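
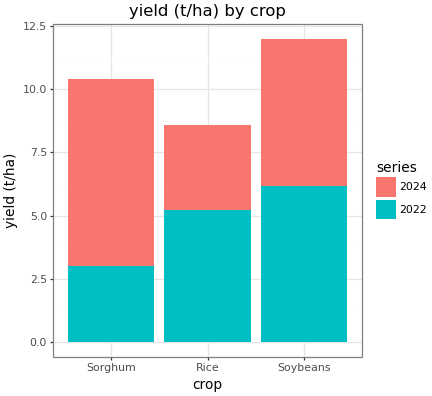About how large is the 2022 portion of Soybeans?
≈ 6

2022 top ≈ 6, bottom ≈ 0; segment ≈ 6.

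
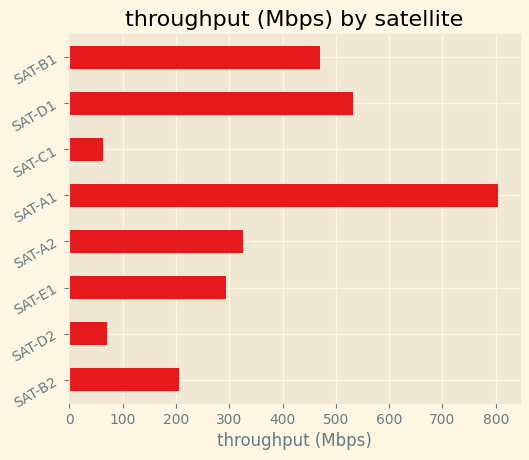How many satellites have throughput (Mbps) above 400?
Above 400: SAT-A1, SAT-D1, SAT-B1.

3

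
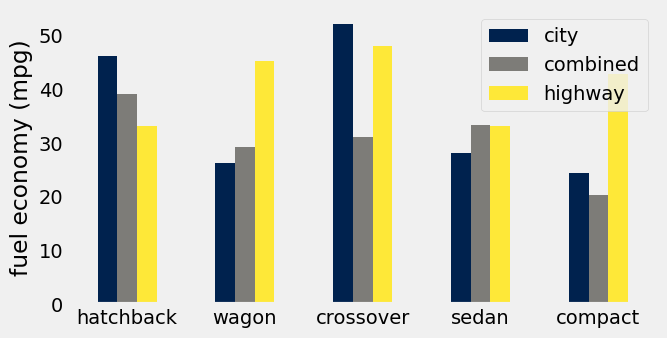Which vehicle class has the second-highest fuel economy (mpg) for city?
hatchback

Top 3 for city: crossover ≈ 50, hatchback ≈ 45, sedan ≈ 30.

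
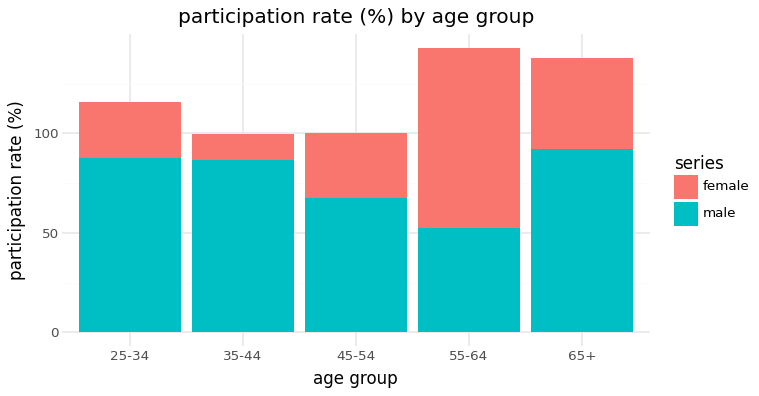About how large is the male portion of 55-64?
≈ 60

male top ≈ 60, bottom ≈ 0; segment ≈ 60.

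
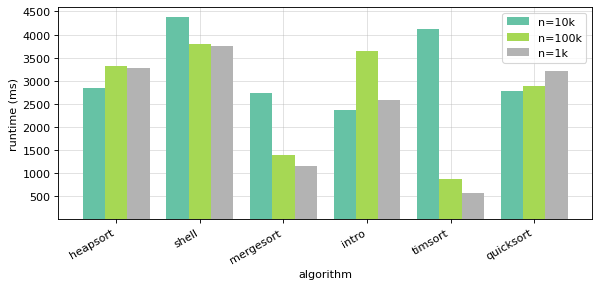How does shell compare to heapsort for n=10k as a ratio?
shell ≈ 4500, heapsort ≈ 3000; 4500/3000 ≈ 1.5.

≈ 1.5×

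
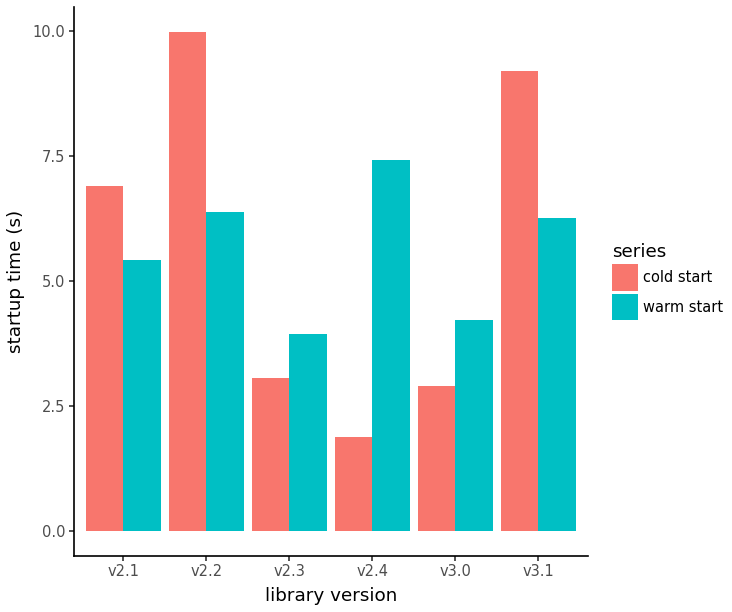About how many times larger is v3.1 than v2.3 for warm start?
v3.1 ≈ 6, v2.3 ≈ 4; 6/4 ≈ 1.5.

≈ 1.5×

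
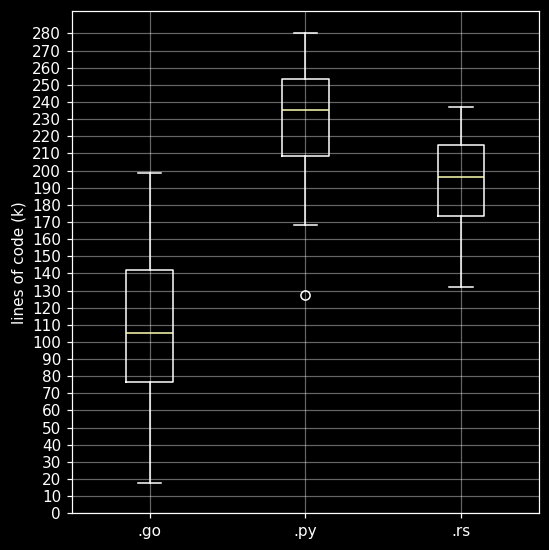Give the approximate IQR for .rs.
Q3 ≈ 210, Q1 ≈ 170; IQR ≈ 40.

≈ 40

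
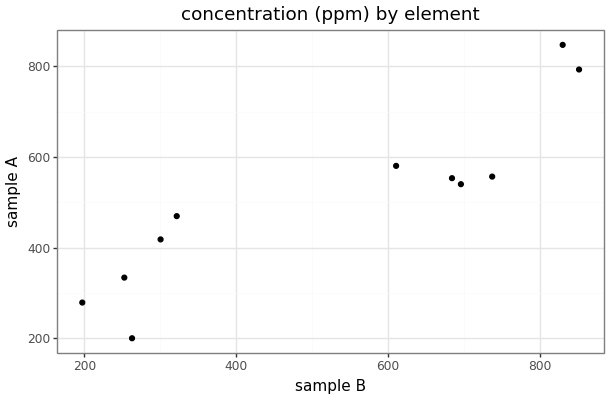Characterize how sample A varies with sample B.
Points are positively correlated; strong (|r| ≈ 0.9).

positive, strong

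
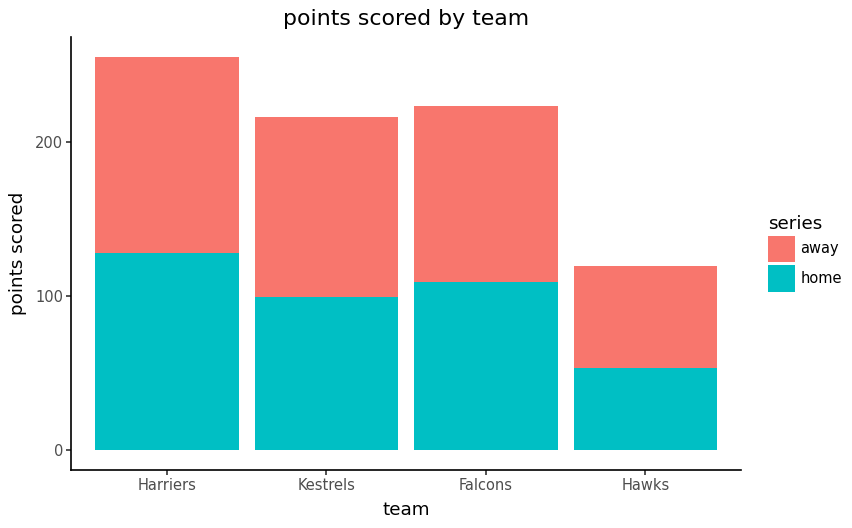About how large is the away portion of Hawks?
away top ≈ 125, bottom ≈ 50; segment ≈ 75.

≈ 75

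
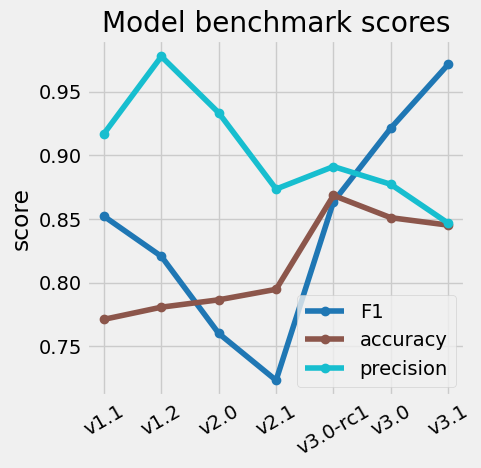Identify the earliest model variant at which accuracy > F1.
v1.2: accuracy ≈ 0.80 vs F1 ≈ 0.80 (not yet); v2.0: accuracy ≈ 0.80 vs F1 ≈ 0.75 (first crossover).

v2.0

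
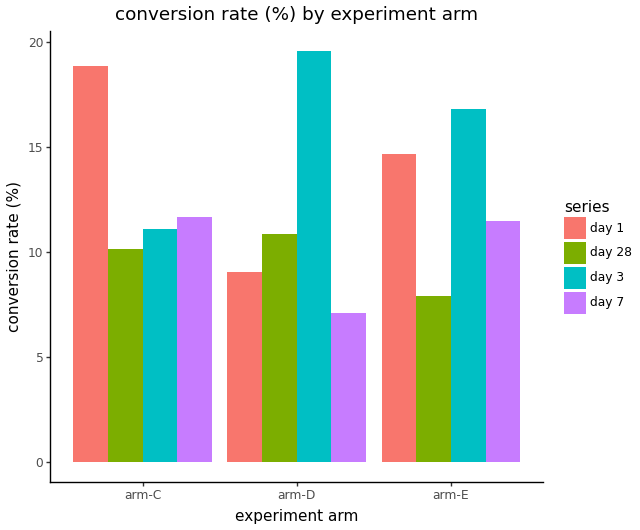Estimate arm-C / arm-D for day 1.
arm-C ≈ 18, arm-D ≈ 10; 18/10 ≈ 1.8.

≈ 1.8×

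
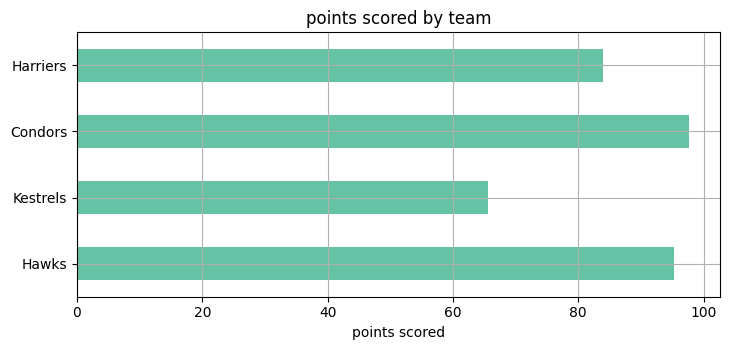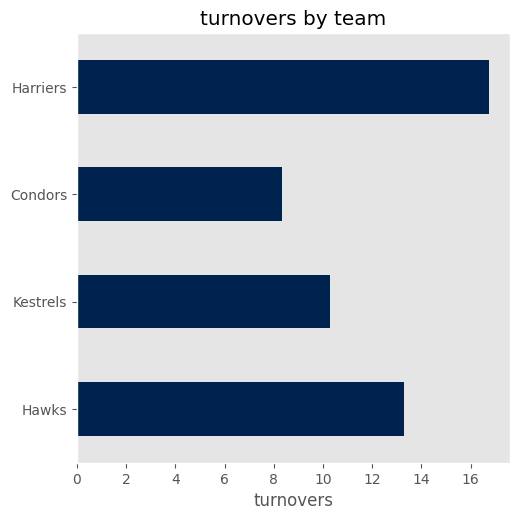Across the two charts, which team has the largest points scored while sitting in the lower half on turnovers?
Chart 2 median turnovers ≈ 12; below-median teams: Kestrels, Condors. Among those, Condors has the highest points scored (≈ 100).

Condors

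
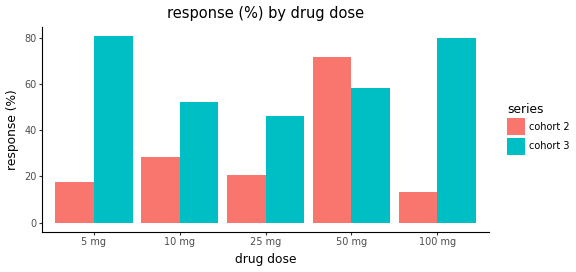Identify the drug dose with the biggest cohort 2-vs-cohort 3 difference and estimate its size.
100 mg: cohort 2 ≈ 10, cohort 3 ≈ 80 → gap ≈ 70. Next-largest (5 mg) is only ≈ 60.

100 mg, ≈ 70 %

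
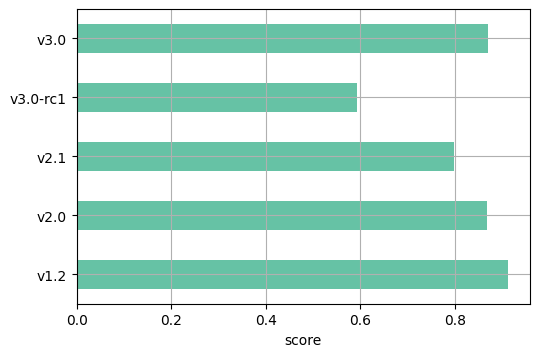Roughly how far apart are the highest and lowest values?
≈ 0.3

Max v1.2 ≈ 0.9, min v3.0-rc1 ≈ 0.6; range ≈ 0.3.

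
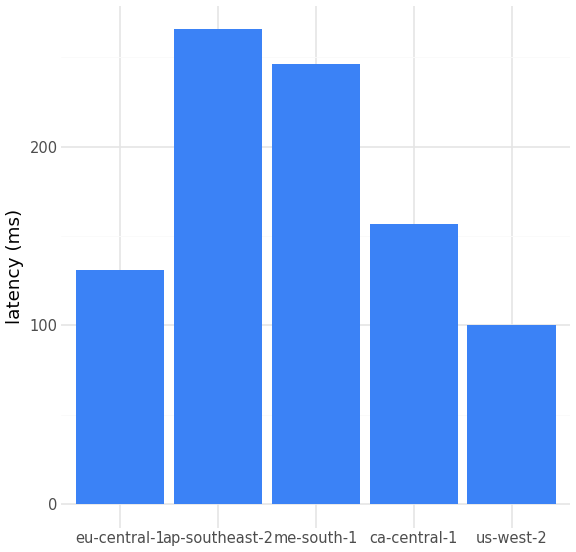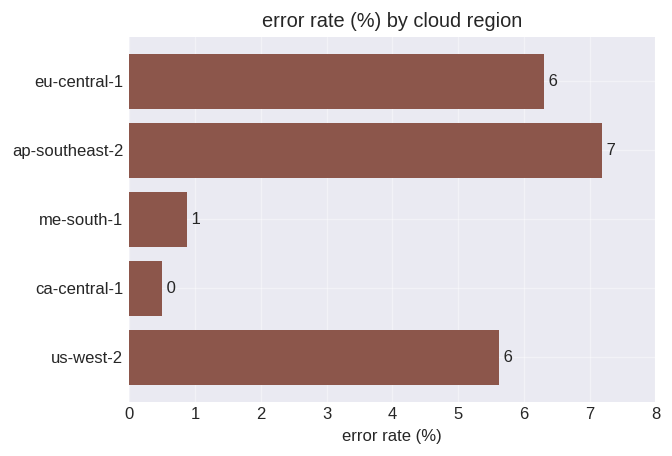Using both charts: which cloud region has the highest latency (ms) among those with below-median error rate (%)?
me-south-1

Chart 2 median error rate (%) ≈ 6; below-median cloud regions: me-south-1, ca-central-1. Among those, me-south-1 has the highest latency (ms) (≈ 250).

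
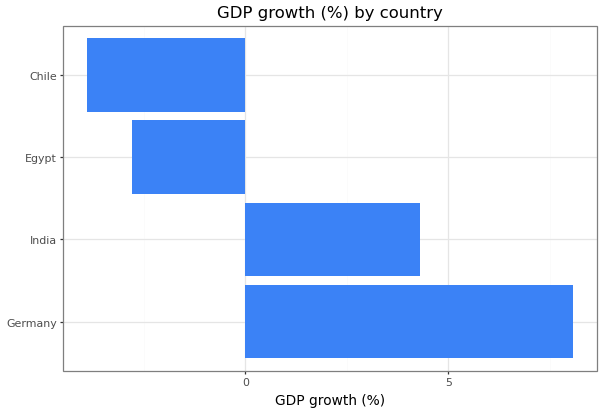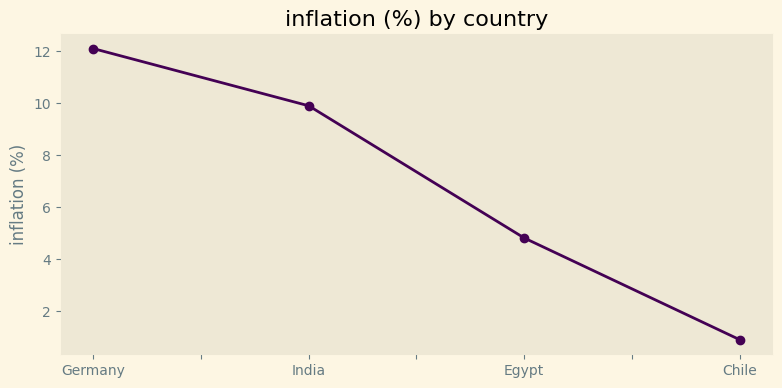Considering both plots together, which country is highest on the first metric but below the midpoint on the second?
Chart 2 median inflation (%) ≈ 8; below-median countries: Egypt, Chile. Among those, Egypt has the highest GDP growth (%) (≈ -3).

Egypt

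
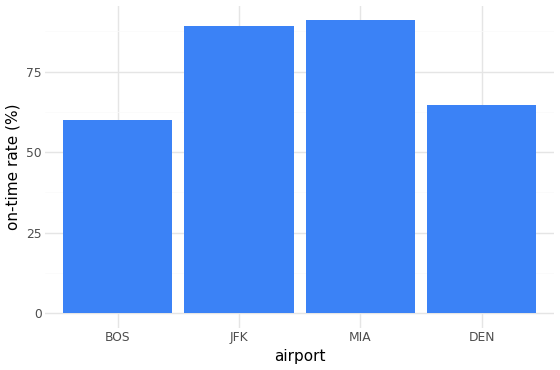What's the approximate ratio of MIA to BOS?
≈ 1.5×

MIA ≈ 90, BOS ≈ 60; 90/60 ≈ 1.5.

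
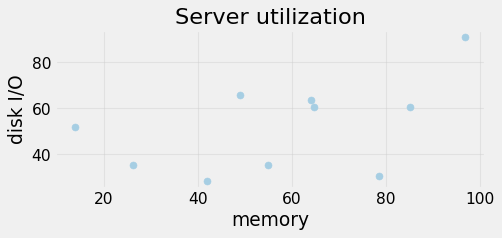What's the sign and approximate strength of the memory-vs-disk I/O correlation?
Points are positively correlated; moderate (|r| ≈ 0.5).

positive, moderate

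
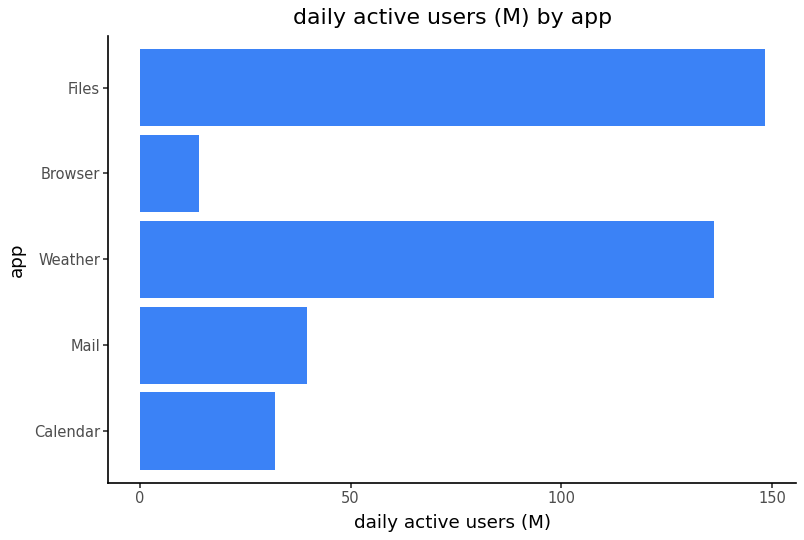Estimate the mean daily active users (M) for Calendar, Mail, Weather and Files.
(40 + 40 + 140 + 140) / 4 ≈ 90.

≈ 90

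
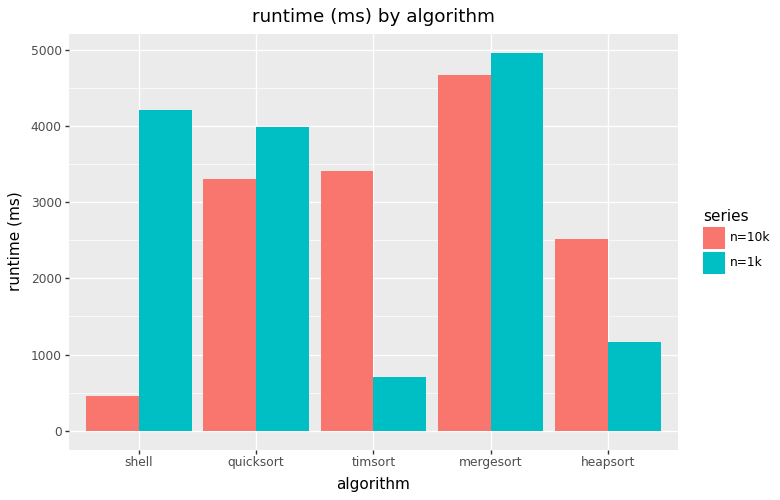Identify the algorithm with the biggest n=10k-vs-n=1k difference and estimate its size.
shell, ≈ 3500 ms

shell: n=10k ≈ 500, n=1k ≈ 4000 → gap ≈ 3500. Next-largest (timsort) is only ≈ 3000.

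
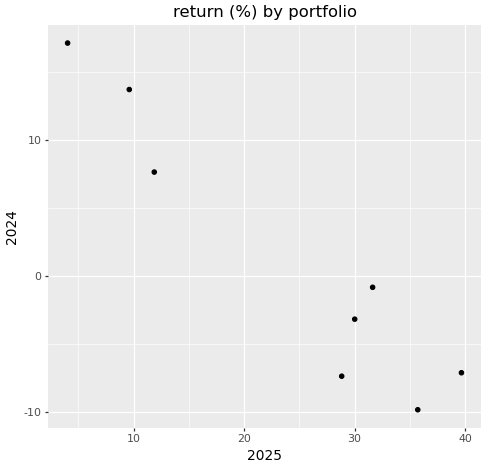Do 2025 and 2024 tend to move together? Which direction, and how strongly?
negative, strong

Points are negatively correlated; strong (|r| ≈ 1.0).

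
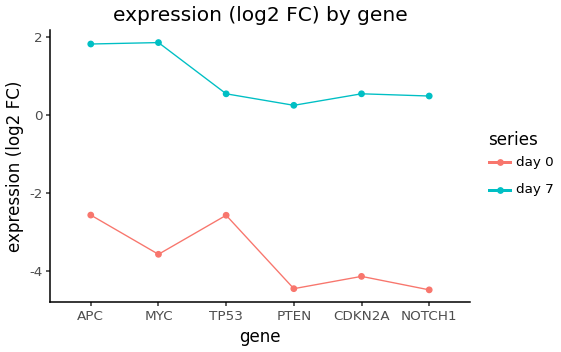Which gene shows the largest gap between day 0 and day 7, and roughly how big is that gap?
MYC: day 0 ≈ -4, day 7 ≈ 2 → gap ≈ 6. Next-largest (NOTCH1) is only ≈ 4.

MYC, ≈ 6 log2 FC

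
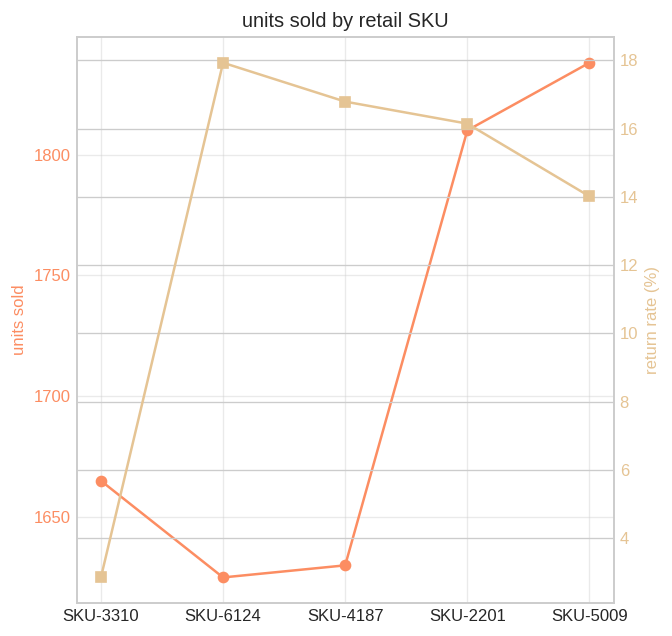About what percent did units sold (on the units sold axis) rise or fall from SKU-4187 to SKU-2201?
≈ +9.8%

SKU-4187 ≈ 1640, SKU-2201 ≈ 1800; (1800 − 1640) / 1640 ≈ +9.8%.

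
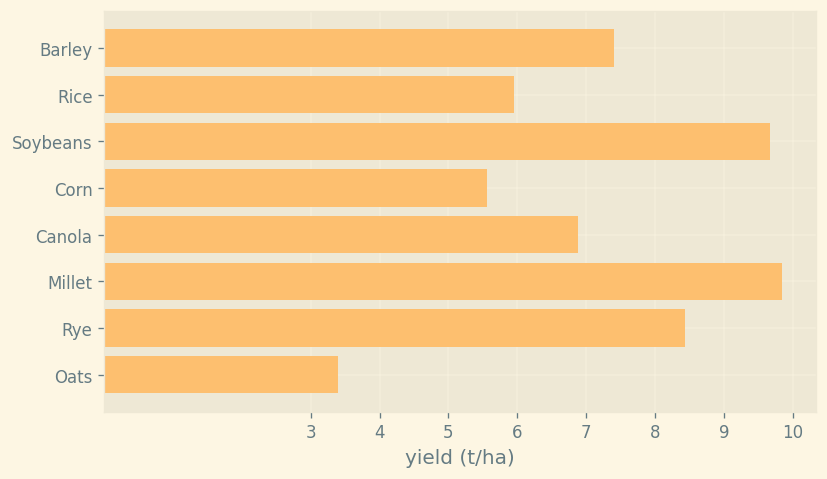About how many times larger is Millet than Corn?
≈ 1.67×

Millet ≈ 10, Corn ≈ 6; 10/6 ≈ 1.67.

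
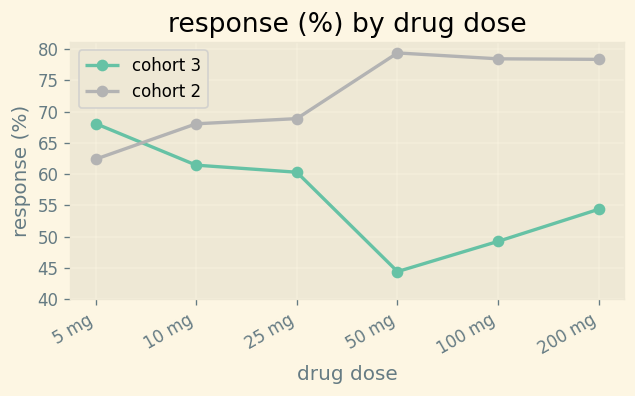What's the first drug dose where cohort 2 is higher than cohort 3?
5 mg: cohort 2 ≈ 60 vs cohort 3 ≈ 70 (not yet); 10 mg: cohort 2 ≈ 70 vs cohort 3 ≈ 60 (first crossover).

10 mg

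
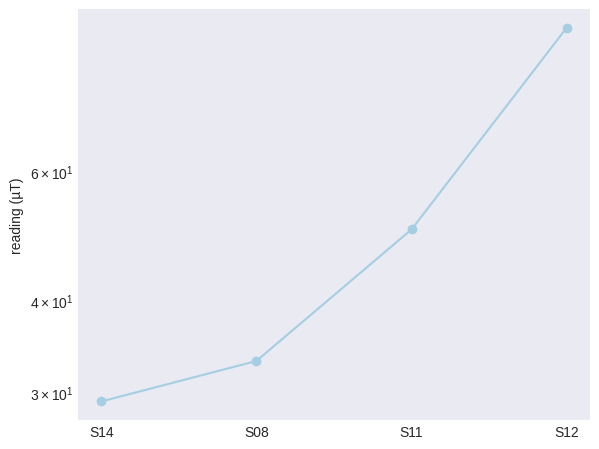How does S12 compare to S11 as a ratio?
S12 ≈ 90, S11 ≈ 50; 90/50 ≈ 1.8.

≈ 1.8×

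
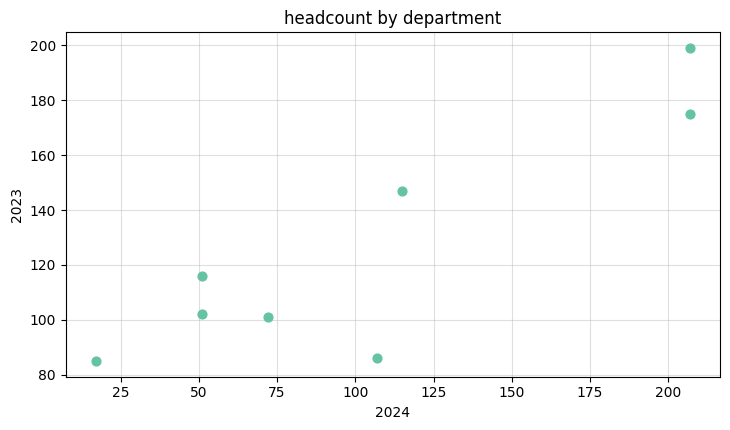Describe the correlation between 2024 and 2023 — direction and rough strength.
positive, strong

Points are positively correlated; strong (|r| ≈ 0.9).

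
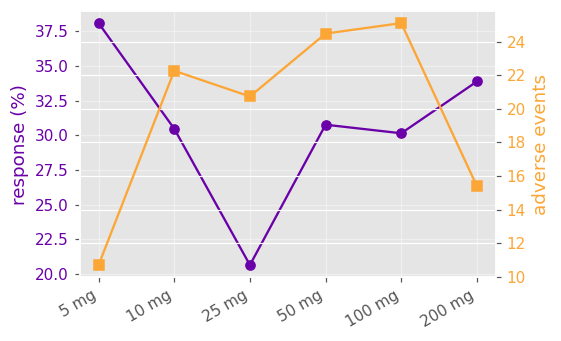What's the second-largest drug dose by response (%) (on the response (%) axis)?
200 mg

Top 3 (on the response (%) axis): 5 mg ≈ 38, 200 mg ≈ 34, 50 mg ≈ 30.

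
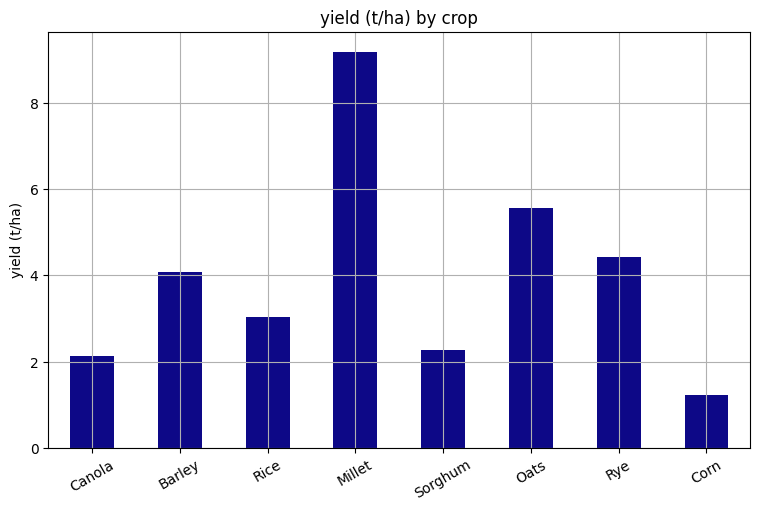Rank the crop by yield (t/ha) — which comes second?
Top 3: Millet ≈ 9, Oats ≈ 6, Rye ≈ 4.

Oats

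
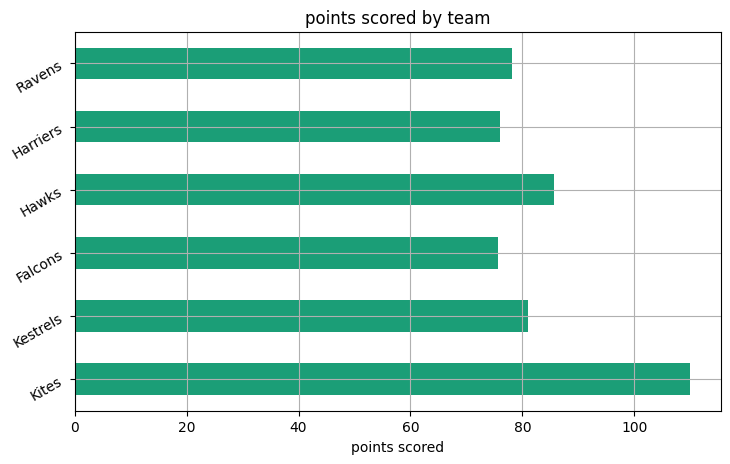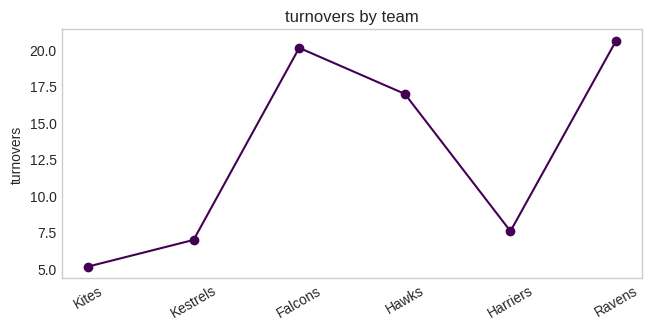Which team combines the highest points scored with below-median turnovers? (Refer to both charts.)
Kites

Chart 2 median turnovers ≈ 12; below-median teams: Kites, Kestrels, Harriers. Among those, Kites has the highest points scored (≈ 100).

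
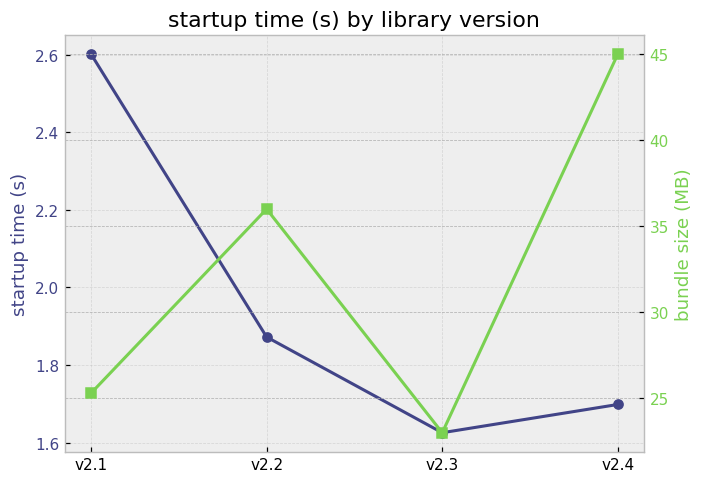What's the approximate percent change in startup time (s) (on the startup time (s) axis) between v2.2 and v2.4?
≈ -10.5%

v2.2 ≈ 1.9, v2.4 ≈ 1.7; (1.7 − 1.9) / 1.9 ≈ -10.5%.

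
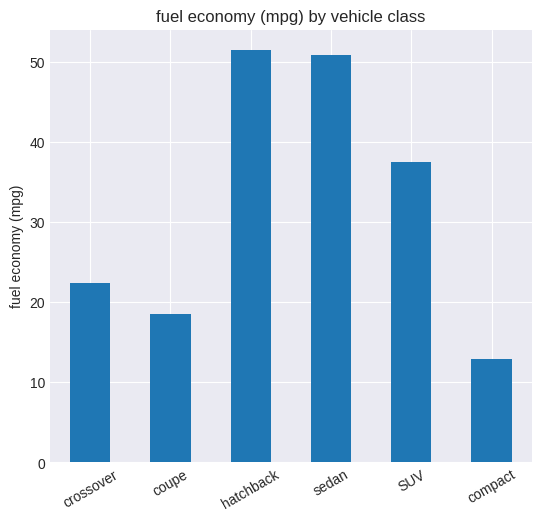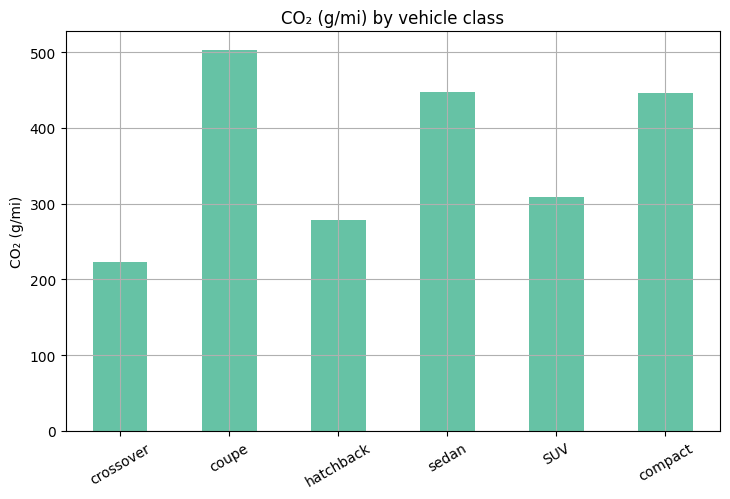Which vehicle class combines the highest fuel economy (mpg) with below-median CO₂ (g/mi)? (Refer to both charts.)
hatchback

Chart 2 median CO₂ (g/mi) ≈ 400; below-median vehicle classes: crossover, hatchback, SUV. Among those, hatchback has the highest fuel economy (mpg) (≈ 50).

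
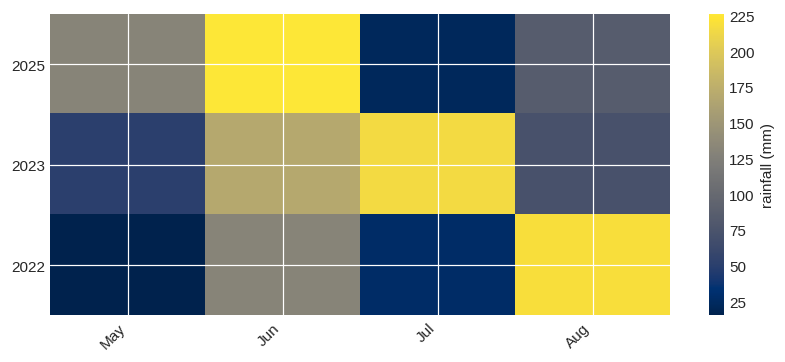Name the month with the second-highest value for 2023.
Top 3 for 2023: Jul ≈ 220, Jun ≈ 160, Aug ≈ 80.

Jun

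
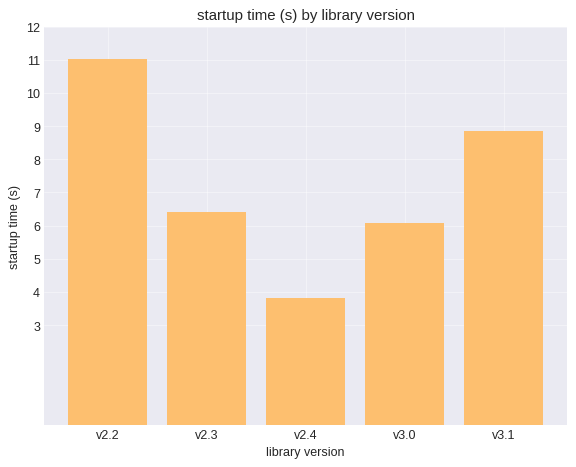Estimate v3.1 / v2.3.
v3.1 ≈ 9, v2.3 ≈ 6; 9/6 ≈ 1.5.

≈ 1.5×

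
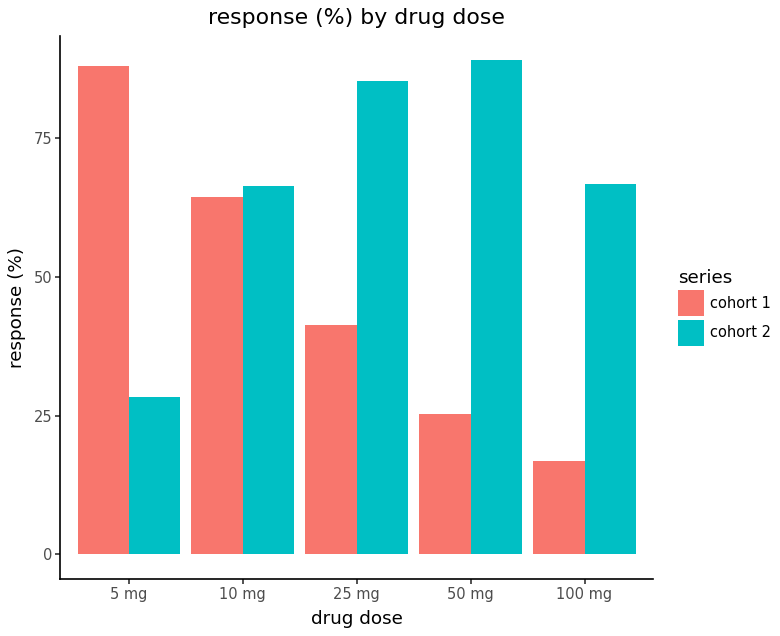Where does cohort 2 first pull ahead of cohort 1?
10 mg

5 mg: cohort 2 ≈ 30 vs cohort 1 ≈ 90 (not yet); 10 mg: cohort 2 ≈ 70 vs cohort 1 ≈ 60 (first crossover).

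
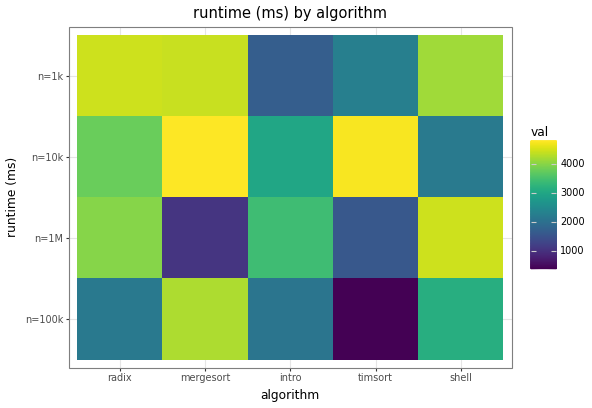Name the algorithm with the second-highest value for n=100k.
shell

Top 3 for n=100k: mergesort ≈ 4500, shell ≈ 3000, radix ≈ 2000.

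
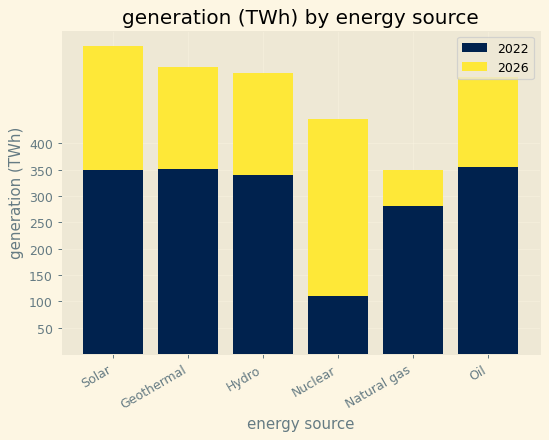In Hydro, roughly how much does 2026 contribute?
≈ 200

2026 top ≈ 550, bottom ≈ 350; segment ≈ 200.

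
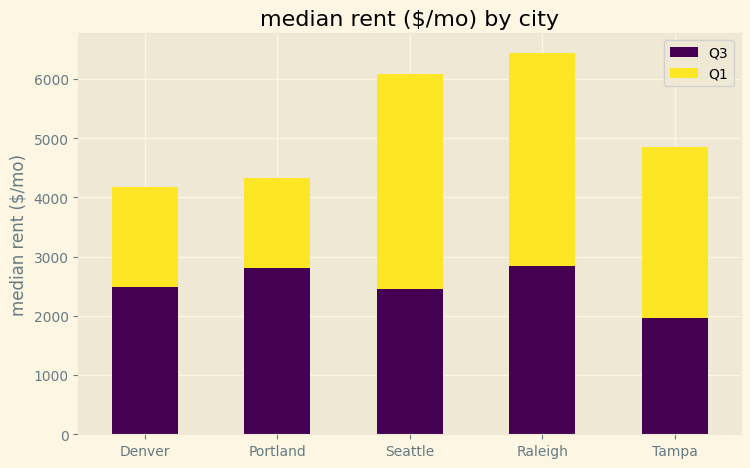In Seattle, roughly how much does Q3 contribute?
Q3 top ≈ 2000, bottom ≈ 0; segment ≈ 2000.

≈ 2000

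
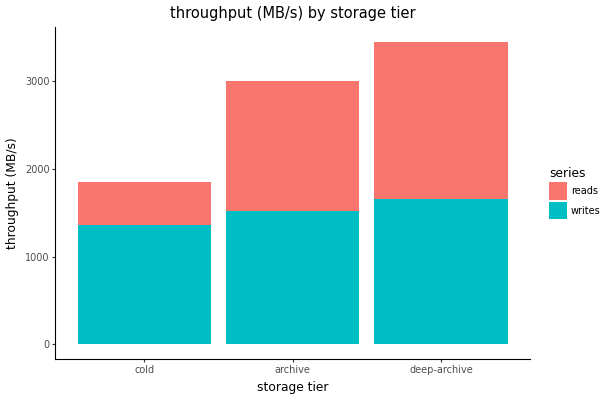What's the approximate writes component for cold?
≈ 1500

writes top ≈ 1500, bottom ≈ 0; segment ≈ 1500.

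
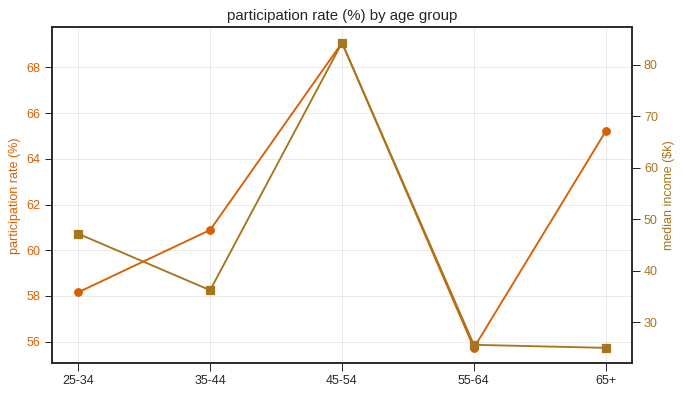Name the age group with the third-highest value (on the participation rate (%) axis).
35-44

Top 4 (on the participation rate (%) axis): 45-54 ≈ 70, 65+ ≈ 66, 35-44 ≈ 60, 25-34 ≈ 58.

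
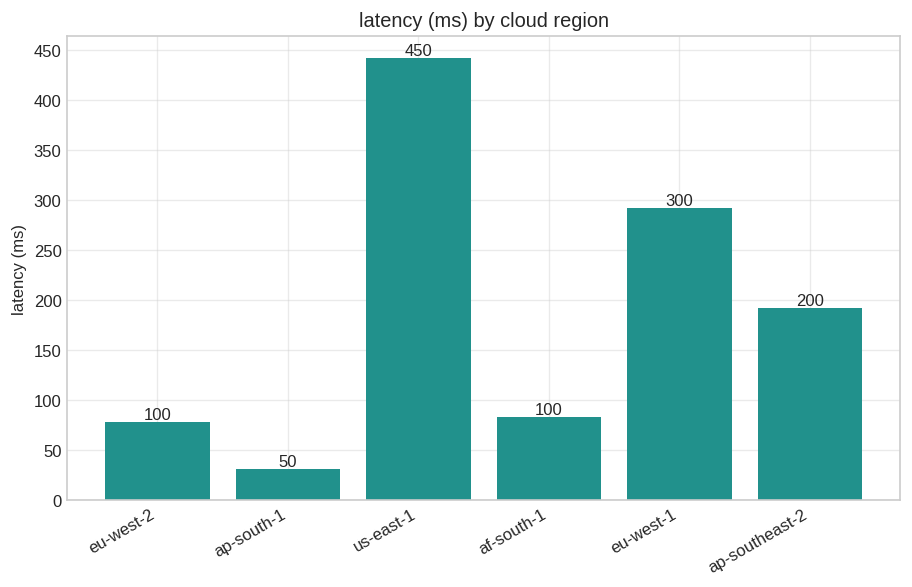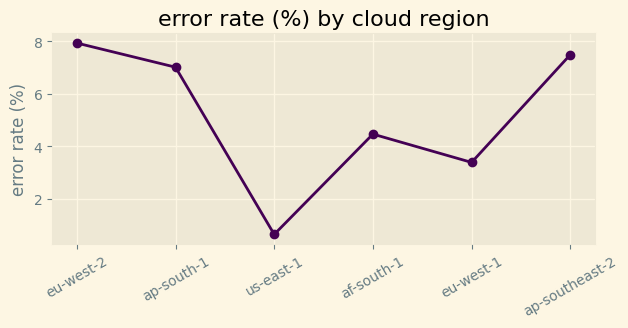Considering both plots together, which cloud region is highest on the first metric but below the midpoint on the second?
us-east-1

Chart 2 median error rate (%) ≈ 6; below-median cloud regions: us-east-1, af-south-1, eu-west-1. Among those, us-east-1 has the highest latency (ms) (≈ 450).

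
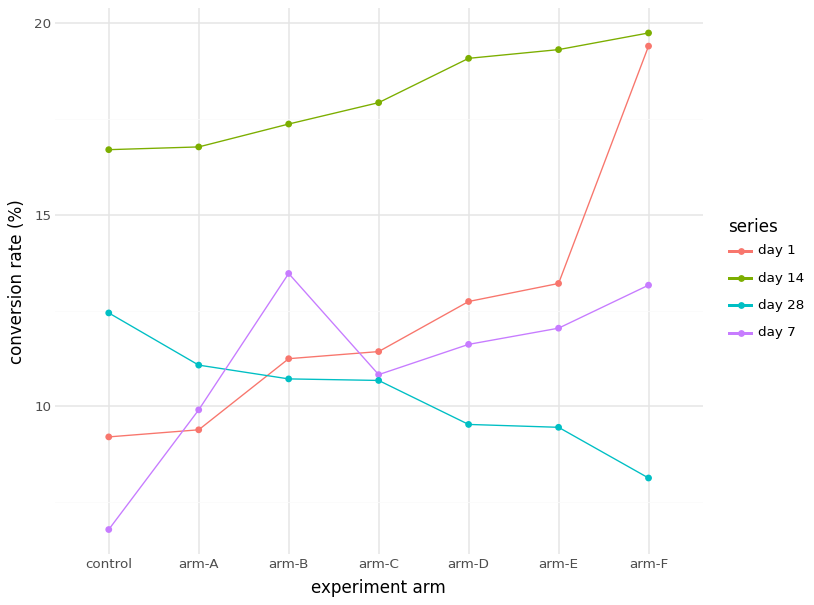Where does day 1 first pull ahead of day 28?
arm-A: day 1 ≈ 10 vs day 28 ≈ 12 (not yet); arm-B: day 1 ≈ 12 vs day 28 ≈ 10 (first crossover).

arm-B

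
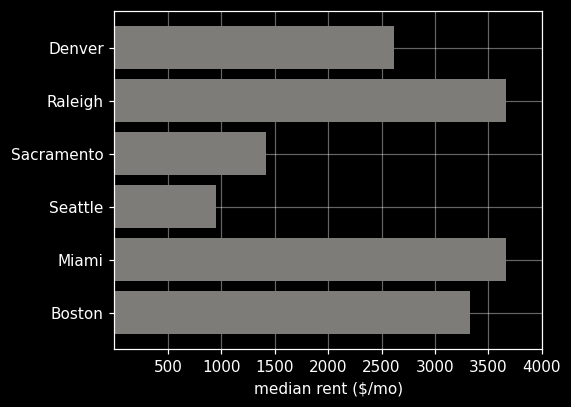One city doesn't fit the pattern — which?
Seattle ≈ 1000; the rest sit between ≈ 1500 and ≈ 3500.

Seattle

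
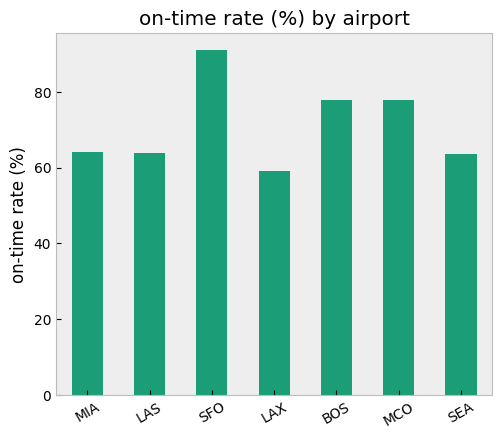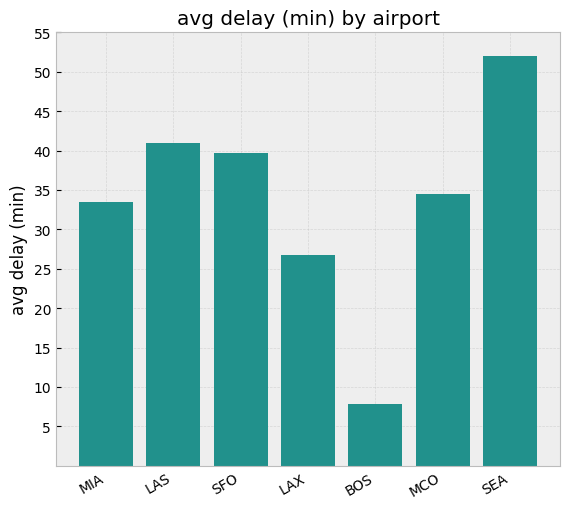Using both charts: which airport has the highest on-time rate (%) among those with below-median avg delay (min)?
Chart 2 median avg delay (min) ≈ 35; below-median airports: MIA, LAX, BOS. Among those, BOS has the highest on-time rate (%) (≈ 80).

BOS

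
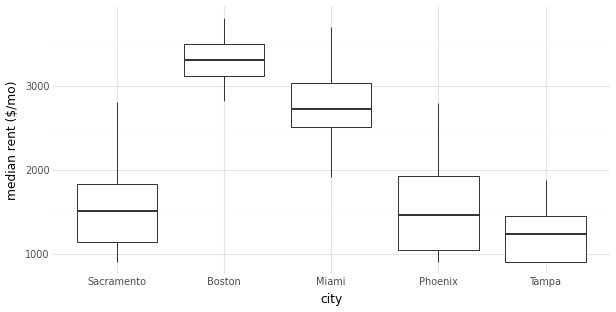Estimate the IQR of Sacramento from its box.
Q3 ≈ 1800, Q1 ≈ 1200; IQR ≈ 600.

≈ 600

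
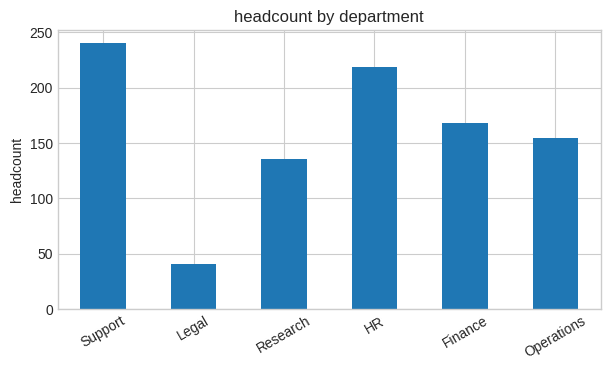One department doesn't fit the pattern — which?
Legal

Legal ≈ 40; the rest sit between ≈ 140 and ≈ 240.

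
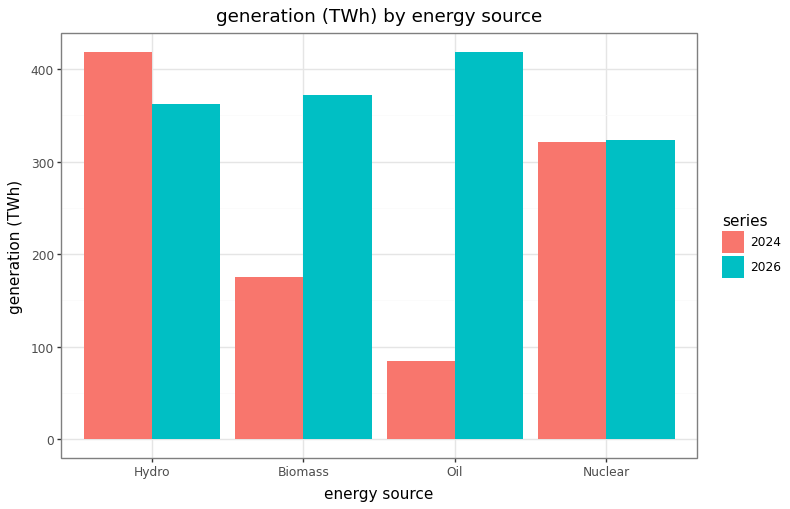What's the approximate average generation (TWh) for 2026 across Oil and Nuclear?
≈ 350

(400 + 300) / 2 ≈ 350.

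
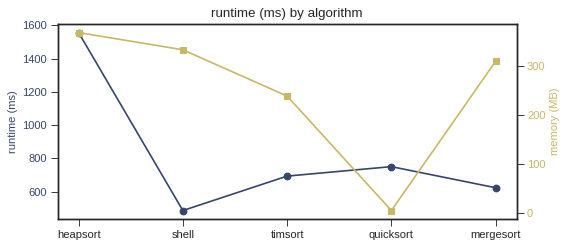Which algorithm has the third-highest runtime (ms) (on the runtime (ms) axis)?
Top 4 (on the runtime (ms) axis): heapsort ≈ 1600, quicksort ≈ 800, timsort ≈ 700, mergesort ≈ 600.

timsort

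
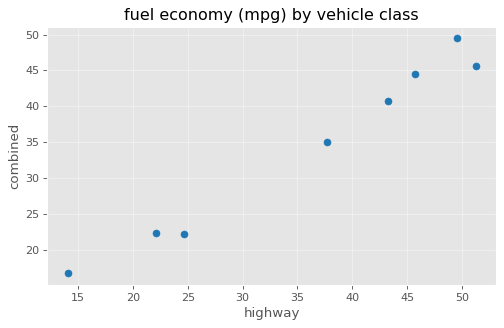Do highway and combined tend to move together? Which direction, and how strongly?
positive, strong

Points are positively correlated; strong (|r| ≈ 1.0).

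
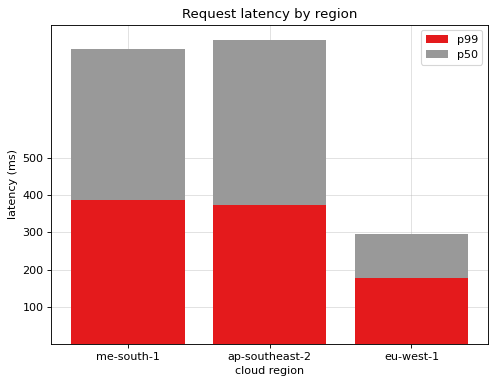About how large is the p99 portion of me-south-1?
≈ 400

p99 top ≈ 400, bottom ≈ 0; segment ≈ 400.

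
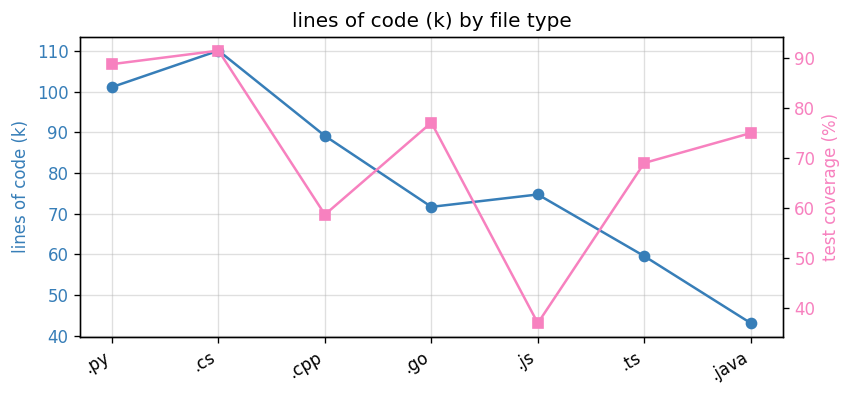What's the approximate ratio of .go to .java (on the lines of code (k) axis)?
≈ 1.75×

.go ≈ 70, .java ≈ 40; 70/40 ≈ 1.75.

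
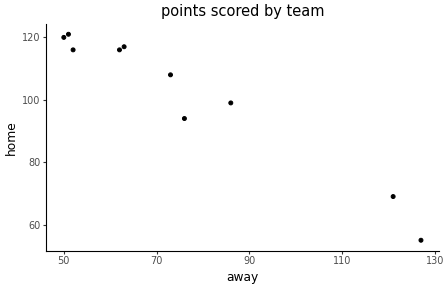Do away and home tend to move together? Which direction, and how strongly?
negative, strong

Points are negatively correlated; strong (|r| ≈ 1.0).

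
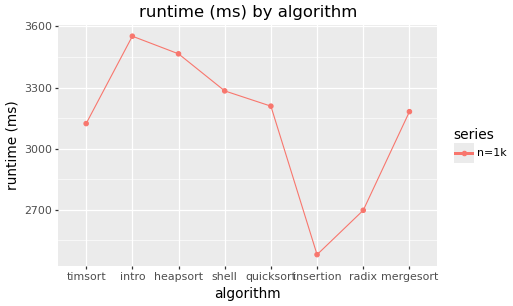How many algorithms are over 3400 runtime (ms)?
Above 3400: intro, heapsort.

2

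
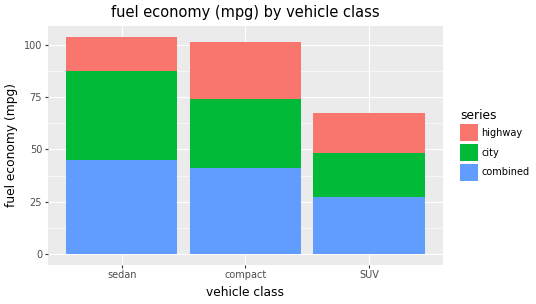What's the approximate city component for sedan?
≈ 50

city top ≈ 90, bottom ≈ 40; segment ≈ 50.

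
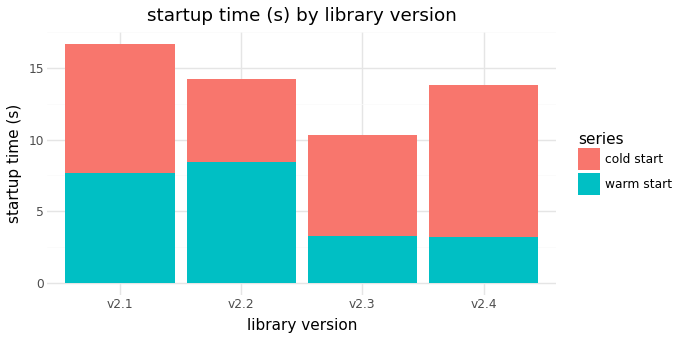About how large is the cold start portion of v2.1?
cold start top ≈ 16, bottom ≈ 8; segment ≈ 8.

≈ 8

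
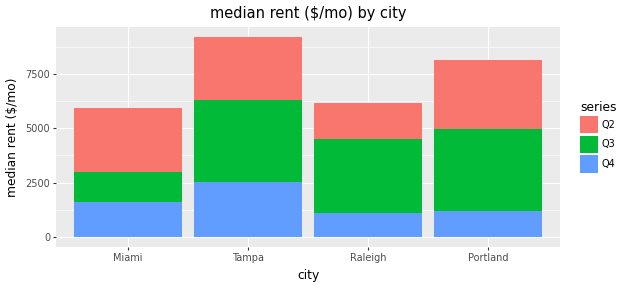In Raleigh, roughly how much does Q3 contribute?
Q3 top ≈ 5000, bottom ≈ 1000; segment ≈ 4000.

≈ 4000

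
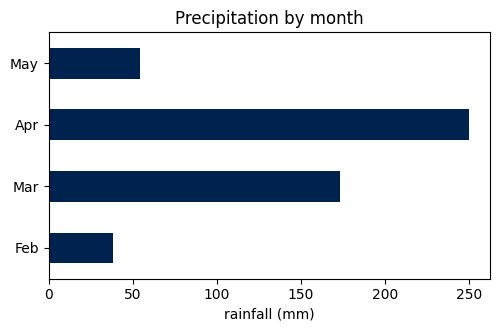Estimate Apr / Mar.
≈ 1.43×

Apr ≈ 250, Mar ≈ 175; 250/175 ≈ 1.43.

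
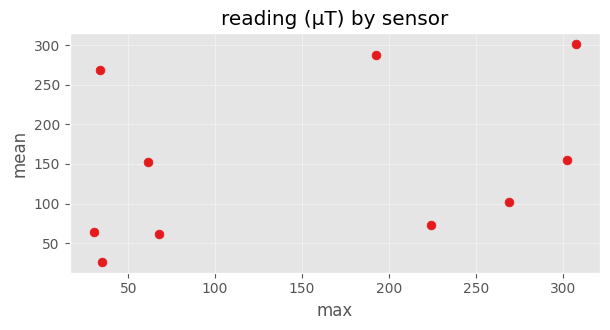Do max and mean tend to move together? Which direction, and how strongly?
Points are positively correlated; weak (|r| ≈ 0.3).

positive, weak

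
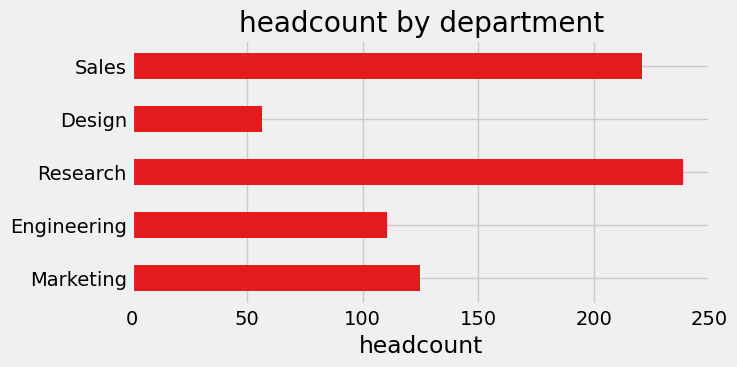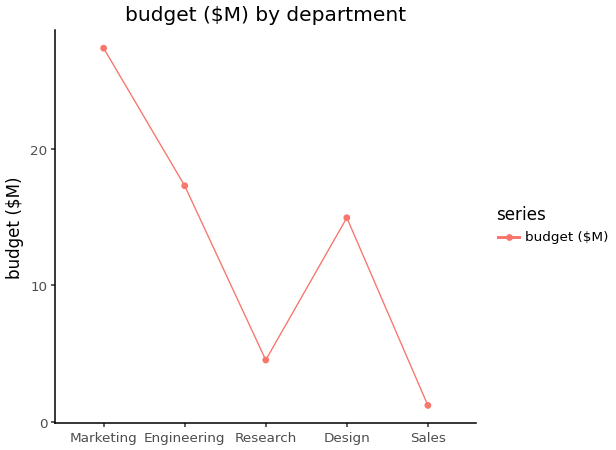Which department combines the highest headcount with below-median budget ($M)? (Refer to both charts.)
Research

Chart 2 median budget ($M) ≈ 15; below-median departments: Research, Sales. Among those, Research has the highest headcount (≈ 250).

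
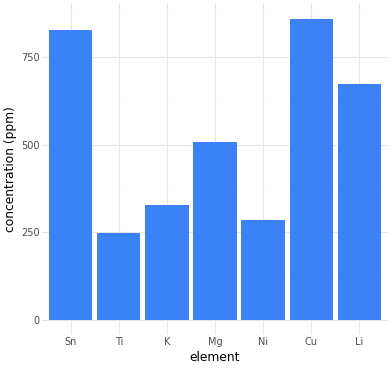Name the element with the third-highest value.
Li

Top 4: Cu ≈ 900, Sn ≈ 800, Li ≈ 700, Mg ≈ 500.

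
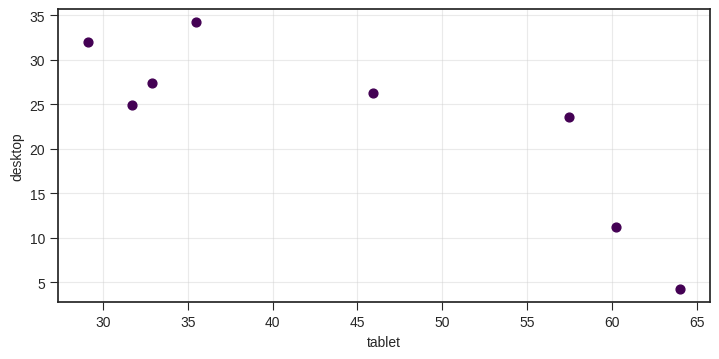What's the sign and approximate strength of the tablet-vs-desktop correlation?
negative, strong

Points are negatively correlated; strong (|r| ≈ 0.8).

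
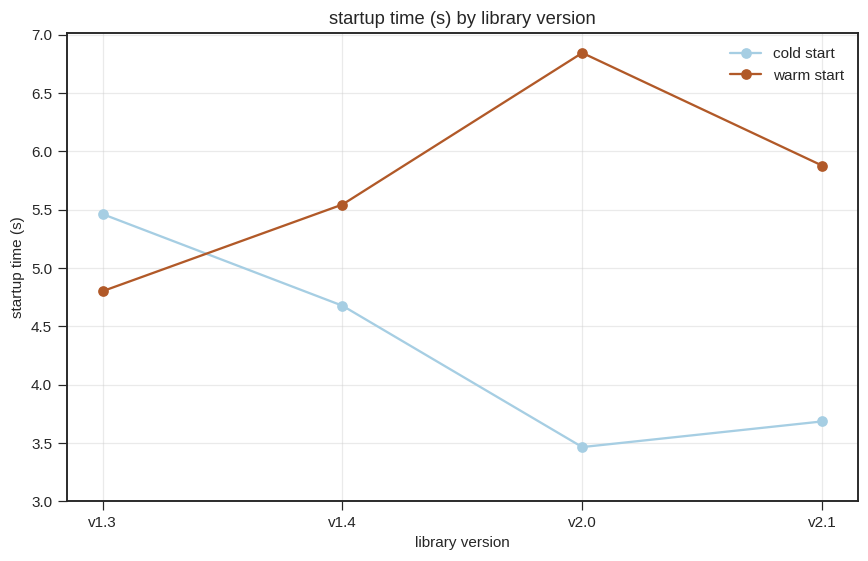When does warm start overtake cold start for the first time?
v1.3: warm start ≈ 5.0 vs cold start ≈ 5.5 (not yet); v1.4: warm start ≈ 5.5 vs cold start ≈ 4.5 (first crossover).

v1.4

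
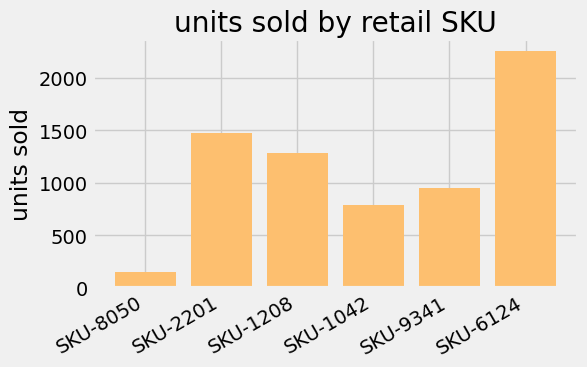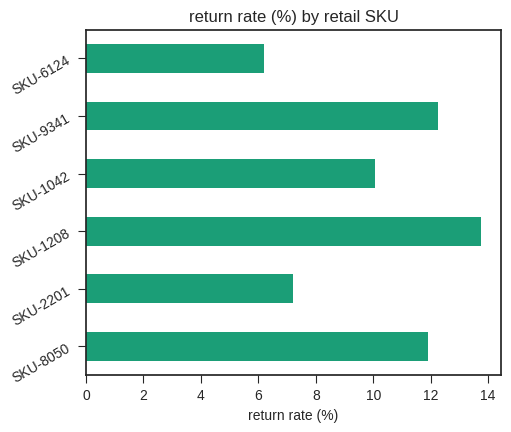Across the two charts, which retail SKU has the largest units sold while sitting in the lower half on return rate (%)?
Chart 2 median return rate (%) ≈ 10; below-median retail SKUs: SKU-2201, SKU-1042, SKU-6124. Among those, SKU-6124 has the highest units sold (≈ 2500).

SKU-6124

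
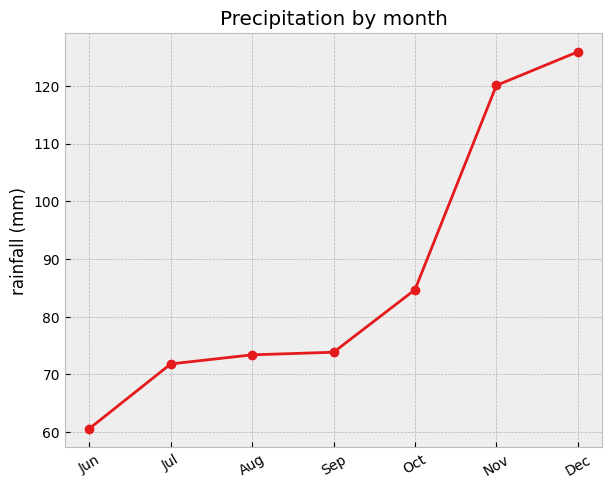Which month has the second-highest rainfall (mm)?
Top 3: Dec ≈ 130, Nov ≈ 120, Oct ≈ 80.

Nov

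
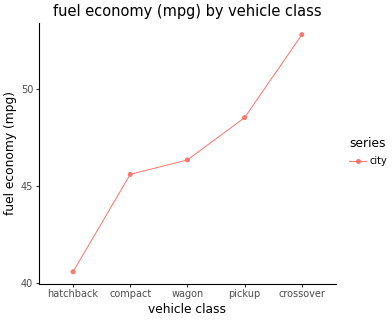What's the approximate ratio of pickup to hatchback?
pickup ≈ 48, hatchback ≈ 40; 48/40 ≈ 1.2.

≈ 1.2×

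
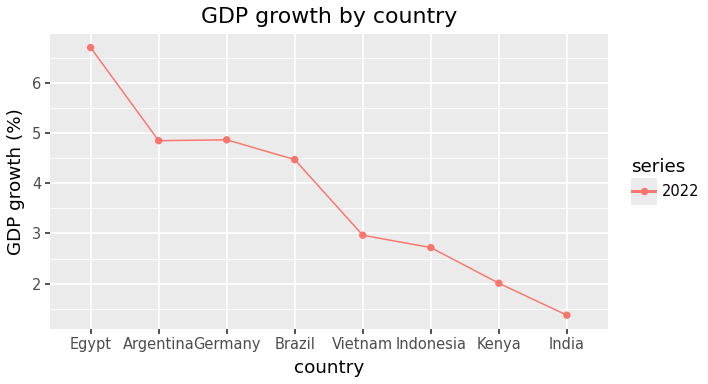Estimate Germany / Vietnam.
Germany ≈ 5.0, Vietnam ≈ 3.0; 5.0/3.0 ≈ 1.67.

≈ 1.67×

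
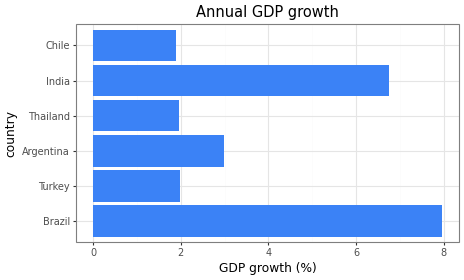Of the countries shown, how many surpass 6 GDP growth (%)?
Above 6: Brazil, India.

2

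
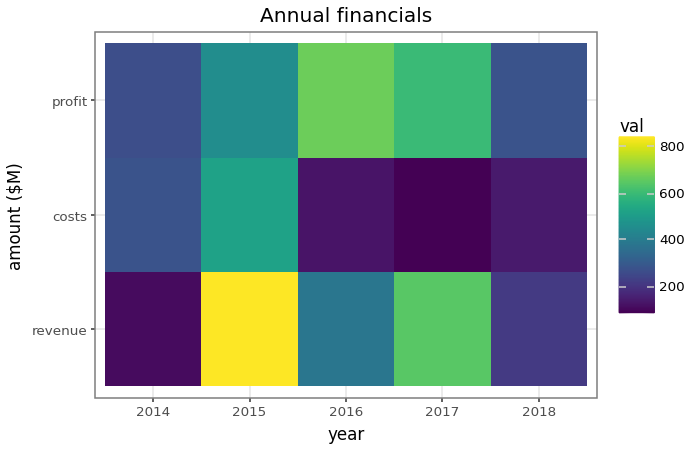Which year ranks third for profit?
Top 4 for profit: 2016 ≈ 700, 2017 ≈ 600, 2015 ≈ 500, 2018 ≈ 300.

2015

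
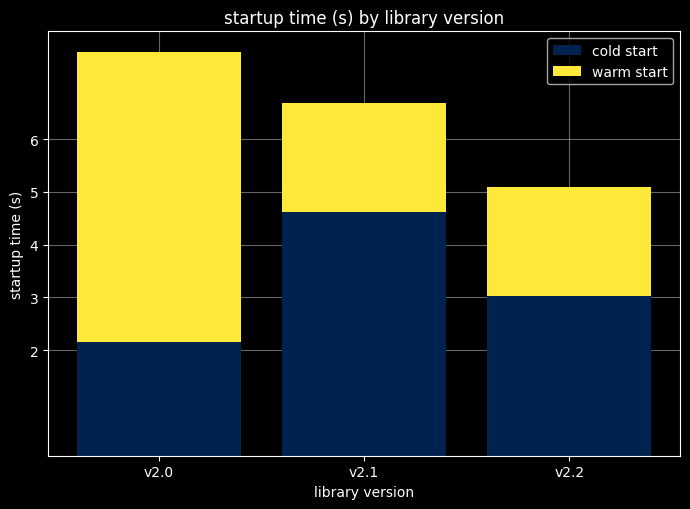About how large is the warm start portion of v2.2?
warm start top ≈ 5, bottom ≈ 3; segment ≈ 2.

≈ 2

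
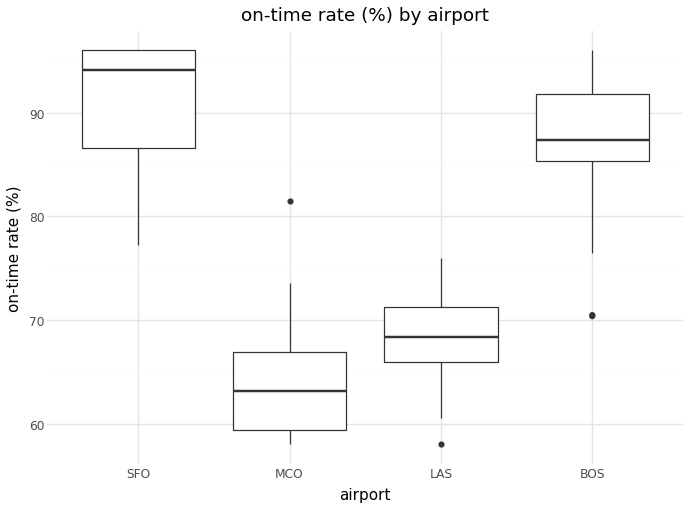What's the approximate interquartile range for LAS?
Q3 ≈ 70, Q1 ≈ 65; IQR ≈ 5.

≈ 5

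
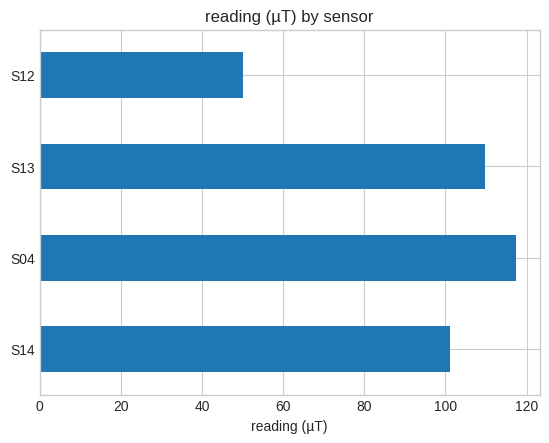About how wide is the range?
≈ 70

Max S04 ≈ 120, min S12 ≈ 50; range ≈ 70.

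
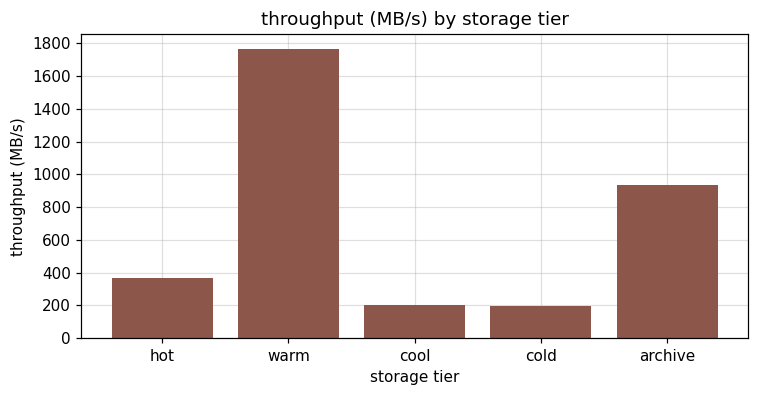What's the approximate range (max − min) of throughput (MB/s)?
≈ 1600

Max warm ≈ 1800, min cold ≈ 200; range ≈ 1600.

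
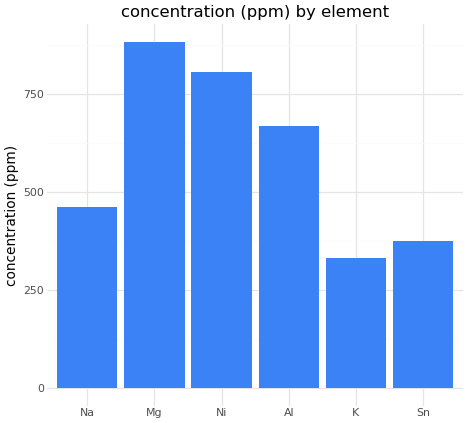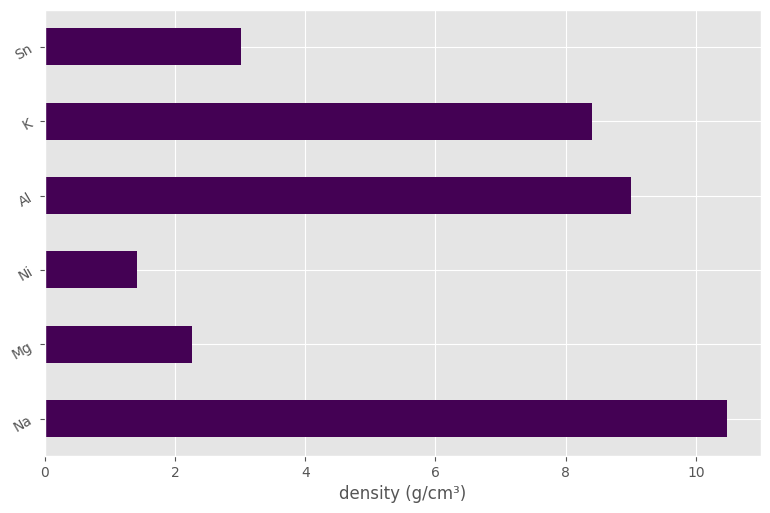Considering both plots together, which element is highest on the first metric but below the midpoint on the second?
Chart 2 median density (g/cm³) ≈ 6; below-median elements: Mg, Ni, Sn. Among those, Mg has the highest concentration (ppm) (≈ 900).

Mg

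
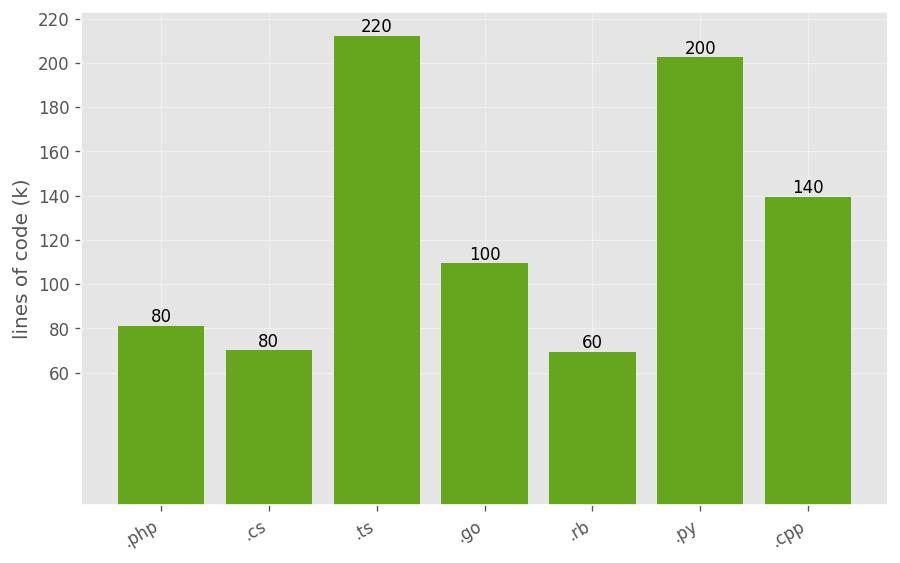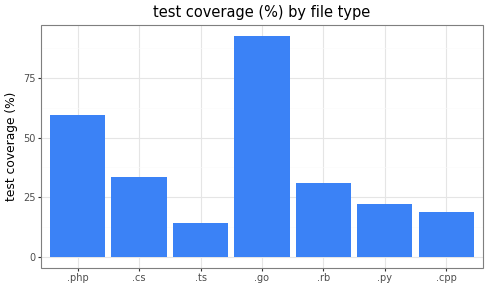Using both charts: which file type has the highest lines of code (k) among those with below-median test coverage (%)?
.ts

Chart 2 median test coverage (%) ≈ 30; below-median file types: .ts, .py, .cpp. Among those, .ts has the highest lines of code (k) (≈ 220).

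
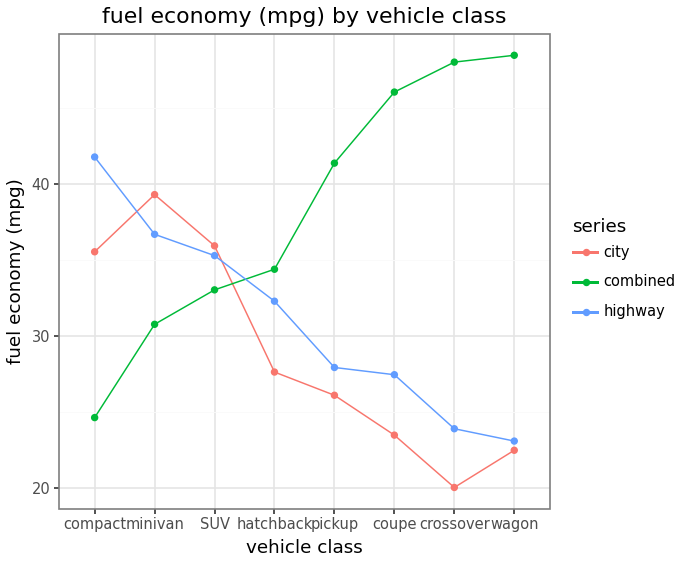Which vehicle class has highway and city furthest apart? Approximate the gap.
compact: highway ≈ 40, city ≈ 35 → gap ≈ 5. Next-largest (hatchback) is only ≈ 0.

compact, ≈ 5 mpg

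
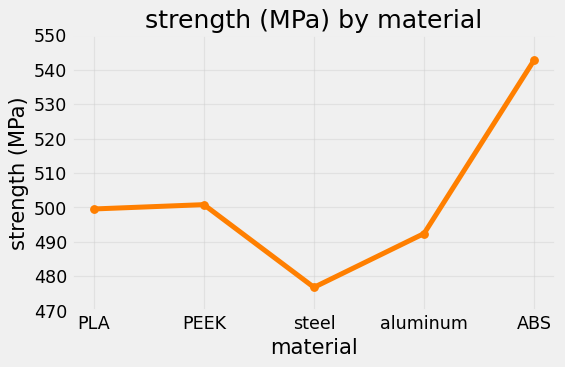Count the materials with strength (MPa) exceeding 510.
Above 510: ABS.

1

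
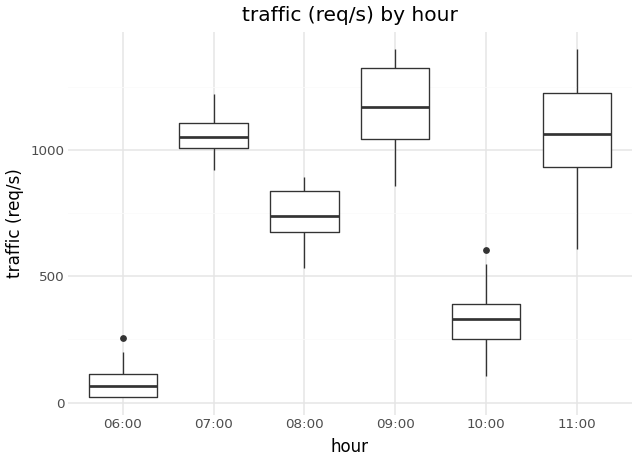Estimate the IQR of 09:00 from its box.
≈ 300

Q3 ≈ 1300, Q1 ≈ 1000; IQR ≈ 300.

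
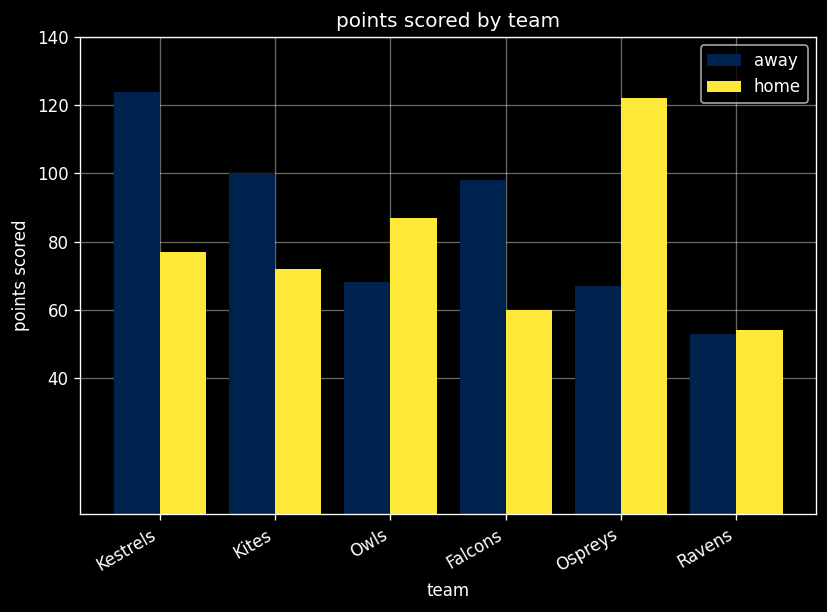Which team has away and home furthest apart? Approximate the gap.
Ospreys, ≈ 60

Ospreys: away ≈ 60, home ≈ 120 → gap ≈ 60. Next-largest (Kestrels) is only ≈ 40.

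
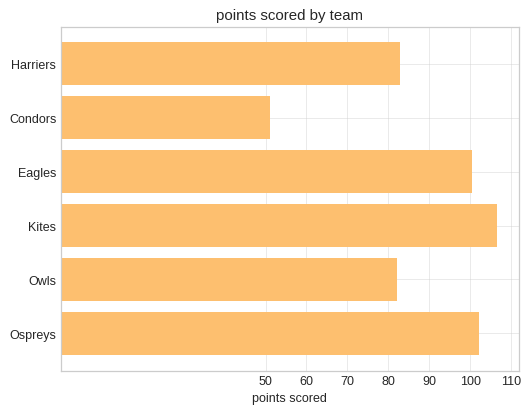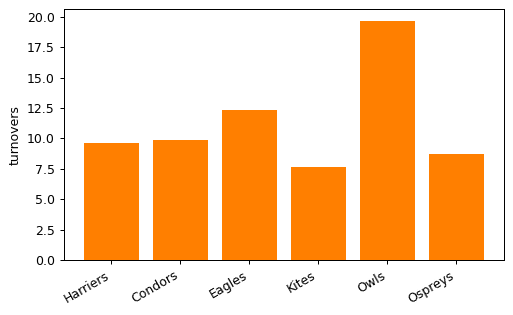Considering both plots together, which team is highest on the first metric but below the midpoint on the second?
Chart 2 median turnovers ≈ 10; below-median teams: Harriers, Kites, Ospreys. Among those, Kites has the highest points scored (≈ 110).

Kites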